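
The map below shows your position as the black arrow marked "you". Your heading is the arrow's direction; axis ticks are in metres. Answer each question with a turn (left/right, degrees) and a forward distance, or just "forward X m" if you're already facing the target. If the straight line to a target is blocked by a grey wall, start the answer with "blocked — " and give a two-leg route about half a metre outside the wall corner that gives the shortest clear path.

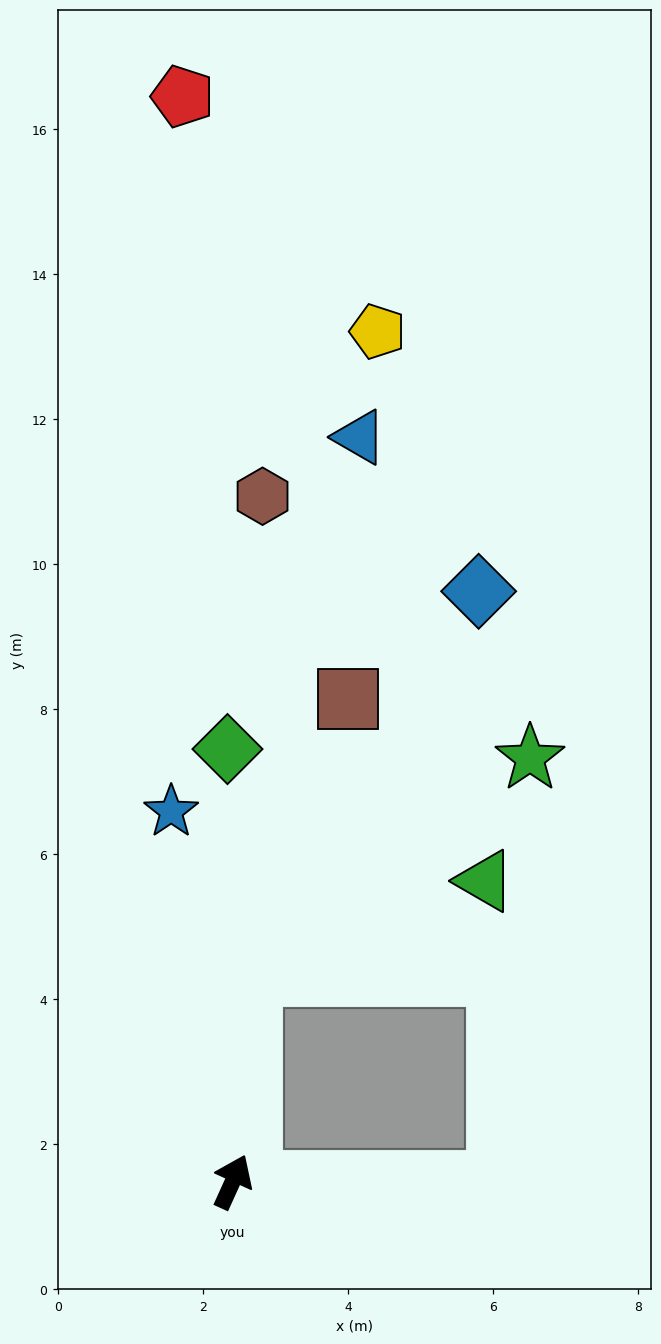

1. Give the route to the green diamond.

turn left 25°, forward 6.0 m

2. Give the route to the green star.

blocked — turn left 19°, forward 2.9 m, then turn right 47°, forward 4.9 m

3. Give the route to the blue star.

turn left 34°, forward 5.2 m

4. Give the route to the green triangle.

blocked — turn left 19°, forward 2.9 m, then turn right 63°, forward 3.5 m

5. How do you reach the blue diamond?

blocked — turn left 19°, forward 2.9 m, then turn right 25°, forward 6.2 m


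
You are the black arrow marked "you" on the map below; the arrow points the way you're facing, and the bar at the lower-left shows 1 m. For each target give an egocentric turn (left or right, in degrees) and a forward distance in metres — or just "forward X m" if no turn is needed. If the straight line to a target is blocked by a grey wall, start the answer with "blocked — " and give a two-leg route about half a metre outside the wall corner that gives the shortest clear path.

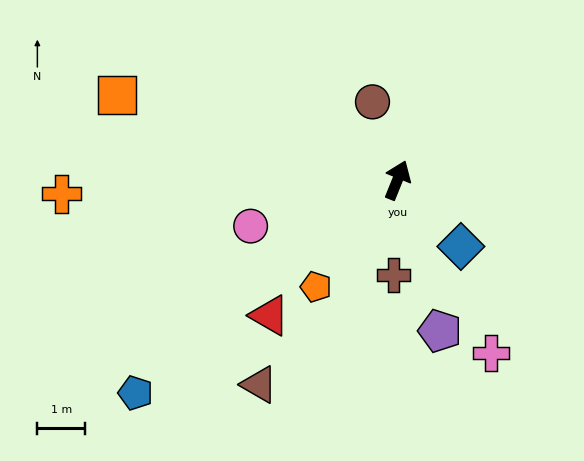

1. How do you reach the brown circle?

turn left 40°, forward 1.7 m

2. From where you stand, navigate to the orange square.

turn left 95°, forward 6.2 m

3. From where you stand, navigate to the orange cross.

turn left 114°, forward 7.1 m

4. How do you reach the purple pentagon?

turn right 142°, forward 3.3 m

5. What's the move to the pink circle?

turn left 129°, forward 3.2 m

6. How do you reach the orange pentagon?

turn left 165°, forward 2.8 m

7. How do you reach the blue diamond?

turn right 114°, forward 1.9 m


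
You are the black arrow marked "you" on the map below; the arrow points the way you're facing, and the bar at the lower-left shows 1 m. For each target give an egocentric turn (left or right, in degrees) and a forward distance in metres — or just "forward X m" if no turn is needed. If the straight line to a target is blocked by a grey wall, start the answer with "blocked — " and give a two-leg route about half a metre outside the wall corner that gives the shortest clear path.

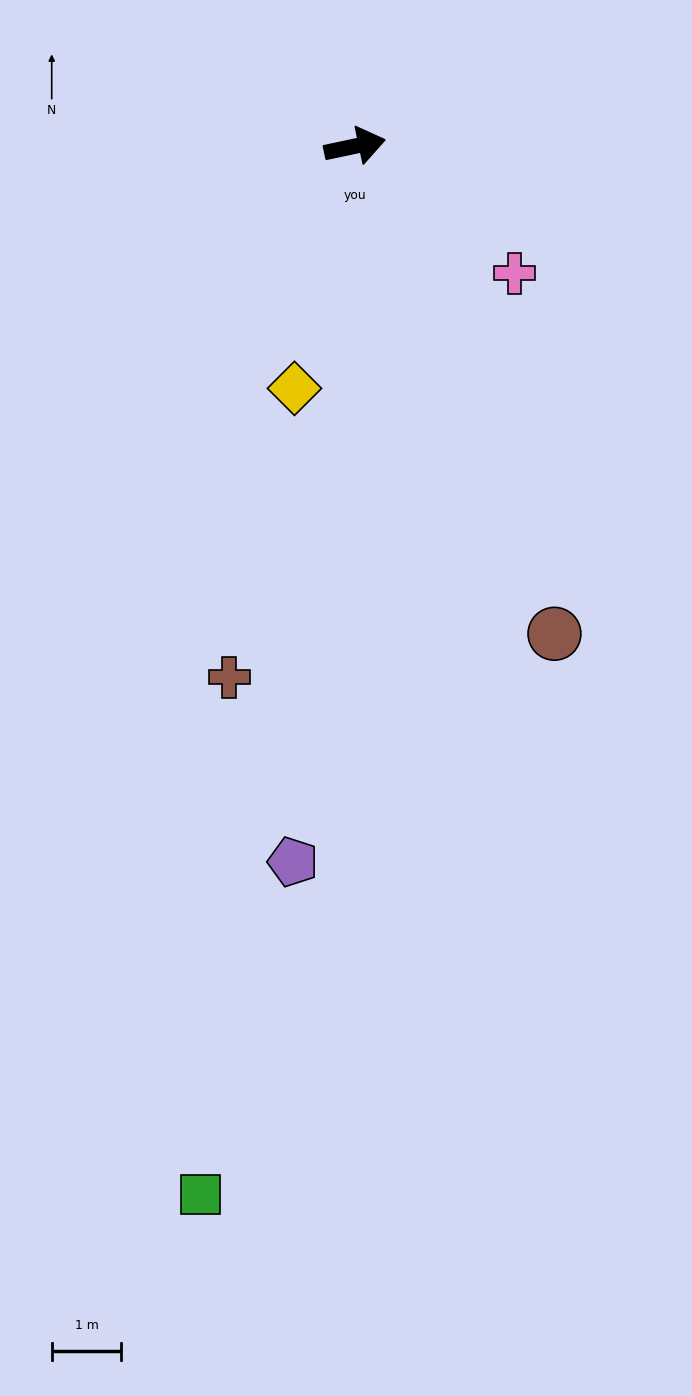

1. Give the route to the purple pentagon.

turn right 107°, forward 10.3 m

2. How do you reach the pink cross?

turn right 50°, forward 2.9 m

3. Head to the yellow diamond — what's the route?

turn right 116°, forward 3.6 m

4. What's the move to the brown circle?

turn right 80°, forward 7.6 m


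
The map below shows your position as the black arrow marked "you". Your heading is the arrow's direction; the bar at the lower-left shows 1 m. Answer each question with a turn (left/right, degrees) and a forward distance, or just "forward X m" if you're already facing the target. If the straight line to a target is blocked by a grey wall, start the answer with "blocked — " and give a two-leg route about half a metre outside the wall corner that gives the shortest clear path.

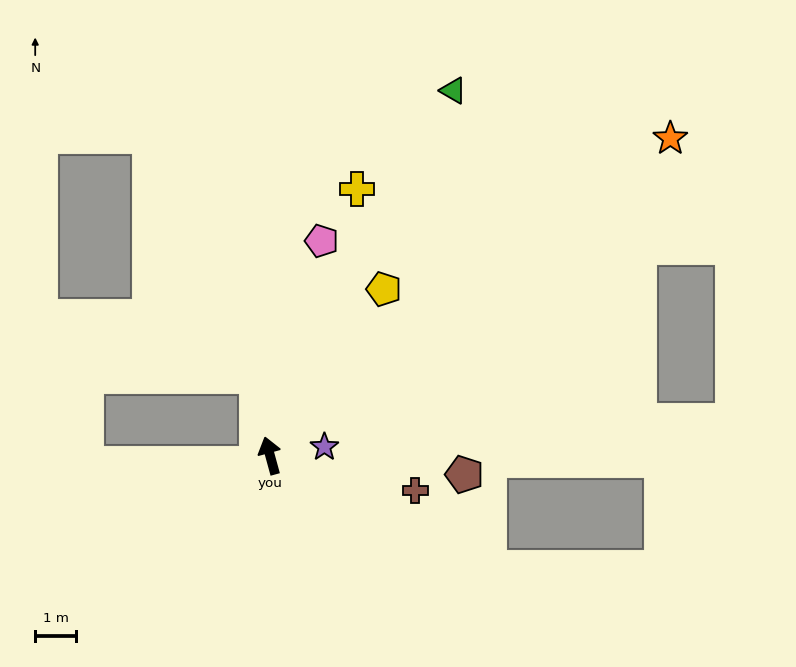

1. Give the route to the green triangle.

turn right 42°, forward 10.0 m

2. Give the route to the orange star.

turn right 67°, forward 12.5 m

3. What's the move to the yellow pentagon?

turn right 50°, forward 4.9 m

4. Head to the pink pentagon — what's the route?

turn right 29°, forward 5.4 m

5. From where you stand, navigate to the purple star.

turn right 96°, forward 1.4 m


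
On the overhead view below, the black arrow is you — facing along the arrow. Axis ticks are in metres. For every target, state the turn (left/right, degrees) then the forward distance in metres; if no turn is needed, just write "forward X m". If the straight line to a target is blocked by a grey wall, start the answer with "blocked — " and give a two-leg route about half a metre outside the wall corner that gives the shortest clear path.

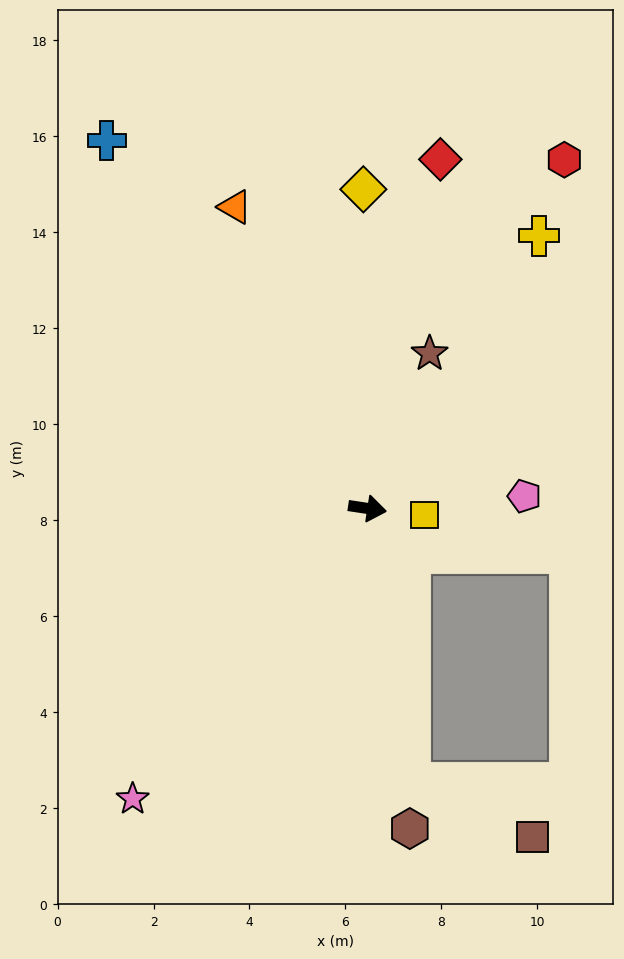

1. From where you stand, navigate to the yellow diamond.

turn left 99°, forward 6.7 m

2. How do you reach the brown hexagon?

turn right 74°, forward 6.7 m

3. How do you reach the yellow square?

turn left 2°, forward 1.2 m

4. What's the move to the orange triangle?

turn left 122°, forward 6.9 m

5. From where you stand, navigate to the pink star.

turn right 120°, forward 7.8 m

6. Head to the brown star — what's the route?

turn left 77°, forward 3.5 m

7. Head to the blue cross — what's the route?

turn left 134°, forward 9.4 m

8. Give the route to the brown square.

blocked — turn right 72°, forward 5.8 m, then turn left 57°, forward 2.8 m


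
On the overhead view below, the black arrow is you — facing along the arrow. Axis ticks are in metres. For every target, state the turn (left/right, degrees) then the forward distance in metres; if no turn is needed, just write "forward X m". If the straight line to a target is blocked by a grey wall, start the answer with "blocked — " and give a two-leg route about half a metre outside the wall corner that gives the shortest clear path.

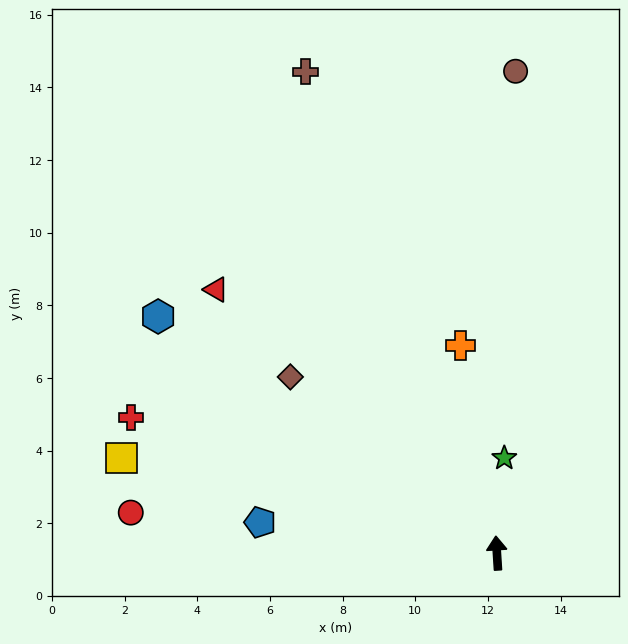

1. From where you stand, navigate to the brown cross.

turn left 18°, forward 14.3 m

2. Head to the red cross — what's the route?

turn left 66°, forward 10.7 m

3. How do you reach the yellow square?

turn left 72°, forward 10.7 m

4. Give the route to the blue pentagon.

turn left 79°, forward 6.6 m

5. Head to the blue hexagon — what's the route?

turn left 51°, forward 11.4 m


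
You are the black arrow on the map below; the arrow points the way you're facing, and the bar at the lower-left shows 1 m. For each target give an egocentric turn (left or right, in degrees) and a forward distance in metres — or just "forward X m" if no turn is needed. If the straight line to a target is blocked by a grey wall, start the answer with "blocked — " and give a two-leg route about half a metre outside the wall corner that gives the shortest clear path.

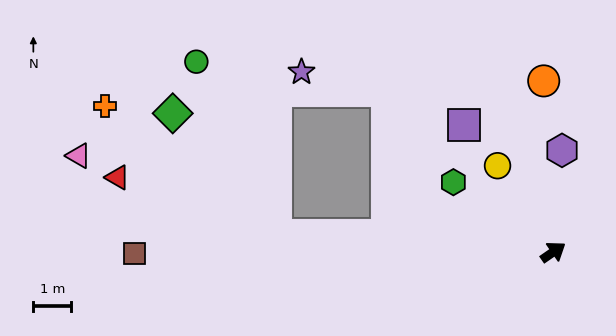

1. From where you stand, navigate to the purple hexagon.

turn left 50°, forward 2.7 m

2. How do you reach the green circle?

blocked — turn left 142°, forward 7.3 m, then turn right 62°, forward 5.0 m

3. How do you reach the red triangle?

blocked — turn left 142°, forward 7.3 m, then turn right 17°, forward 4.4 m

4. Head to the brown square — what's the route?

turn left 146°, forward 11.0 m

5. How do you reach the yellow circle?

turn left 88°, forward 2.7 m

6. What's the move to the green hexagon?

turn left 110°, forward 3.2 m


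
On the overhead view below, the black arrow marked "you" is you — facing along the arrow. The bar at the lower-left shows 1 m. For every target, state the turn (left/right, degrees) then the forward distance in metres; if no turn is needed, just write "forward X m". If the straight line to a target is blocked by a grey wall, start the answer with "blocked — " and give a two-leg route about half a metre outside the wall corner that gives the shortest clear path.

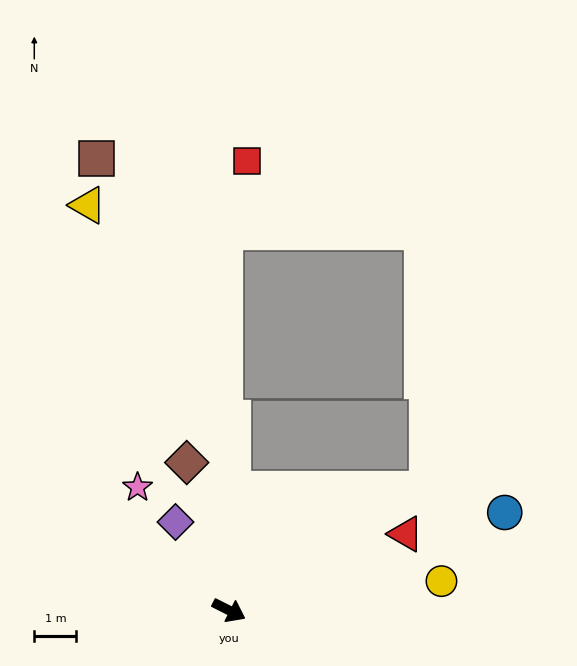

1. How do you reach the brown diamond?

turn left 133°, forward 3.7 m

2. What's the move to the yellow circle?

turn left 35°, forward 5.1 m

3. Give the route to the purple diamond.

turn left 148°, forward 2.5 m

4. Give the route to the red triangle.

turn left 50°, forward 4.6 m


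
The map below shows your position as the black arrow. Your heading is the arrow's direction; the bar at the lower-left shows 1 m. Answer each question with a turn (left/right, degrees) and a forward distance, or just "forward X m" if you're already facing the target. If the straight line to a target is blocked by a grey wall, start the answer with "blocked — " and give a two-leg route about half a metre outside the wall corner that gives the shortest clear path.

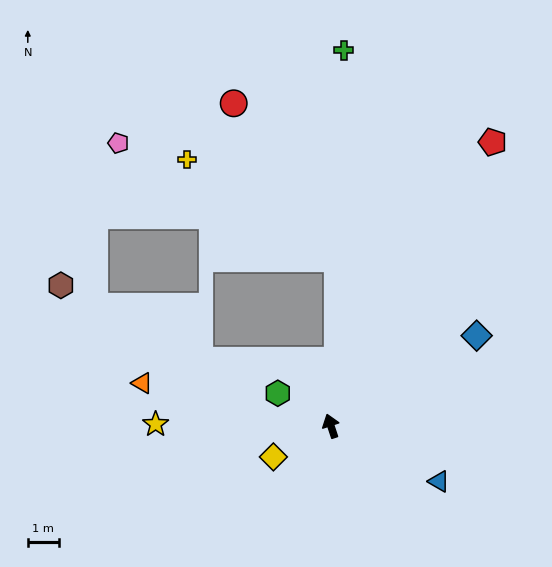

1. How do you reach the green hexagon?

turn left 40°, forward 2.0 m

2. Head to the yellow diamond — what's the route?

turn left 100°, forward 2.1 m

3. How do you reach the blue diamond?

turn right 77°, forward 5.5 m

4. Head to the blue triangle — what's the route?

turn right 135°, forward 3.9 m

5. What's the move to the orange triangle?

turn left 59°, forward 6.2 m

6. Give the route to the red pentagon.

turn right 48°, forward 10.5 m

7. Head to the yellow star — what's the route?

turn left 71°, forward 5.6 m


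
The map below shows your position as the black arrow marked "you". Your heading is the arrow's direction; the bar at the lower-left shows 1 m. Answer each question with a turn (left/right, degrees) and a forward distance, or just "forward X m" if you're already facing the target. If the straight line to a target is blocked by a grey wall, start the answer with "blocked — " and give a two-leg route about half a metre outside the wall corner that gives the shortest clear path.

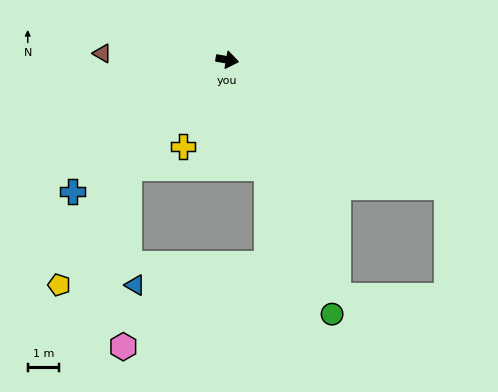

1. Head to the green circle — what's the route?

turn right 58°, forward 8.8 m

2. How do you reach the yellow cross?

turn right 107°, forward 3.1 m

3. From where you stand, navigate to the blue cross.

turn right 130°, forward 6.5 m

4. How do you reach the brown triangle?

turn right 173°, forward 4.0 m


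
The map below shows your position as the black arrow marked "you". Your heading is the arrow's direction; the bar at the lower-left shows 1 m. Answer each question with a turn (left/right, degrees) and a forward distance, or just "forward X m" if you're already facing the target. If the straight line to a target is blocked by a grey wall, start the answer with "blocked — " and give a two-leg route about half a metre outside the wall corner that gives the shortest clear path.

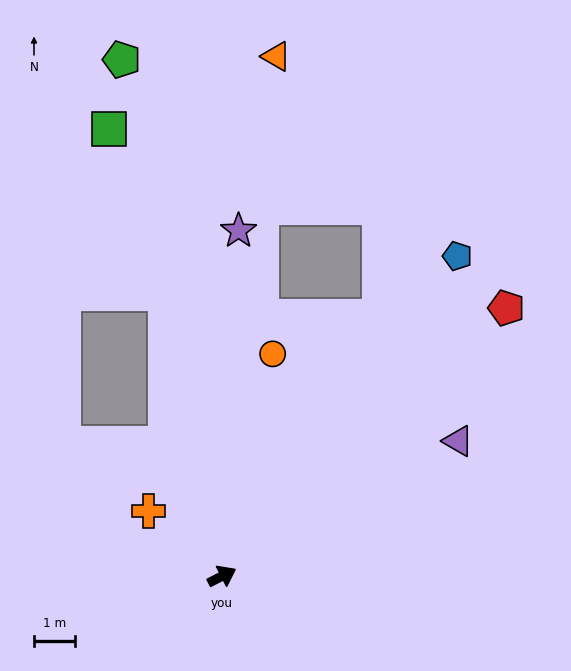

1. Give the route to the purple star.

turn left 60°, forward 8.5 m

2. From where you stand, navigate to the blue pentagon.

turn left 27°, forward 9.8 m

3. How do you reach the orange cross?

turn left 111°, forward 2.4 m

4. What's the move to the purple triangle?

turn left 3°, forward 6.7 m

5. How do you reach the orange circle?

turn left 50°, forward 5.6 m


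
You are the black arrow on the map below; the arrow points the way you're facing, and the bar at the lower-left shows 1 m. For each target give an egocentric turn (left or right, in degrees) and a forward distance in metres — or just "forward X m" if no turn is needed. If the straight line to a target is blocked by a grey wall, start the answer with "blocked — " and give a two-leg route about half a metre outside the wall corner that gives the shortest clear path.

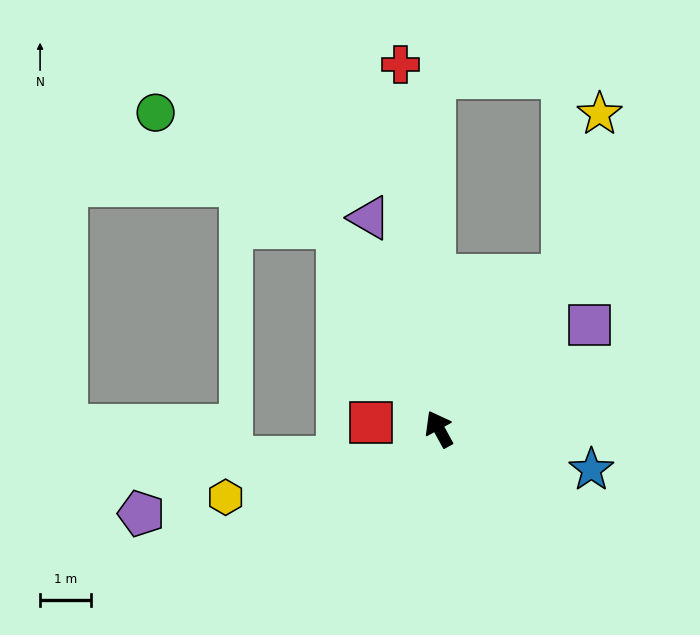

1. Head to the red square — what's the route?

turn left 56°, forward 1.3 m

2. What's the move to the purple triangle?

turn right 11°, forward 4.4 m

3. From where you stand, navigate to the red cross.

turn right 23°, forward 7.2 m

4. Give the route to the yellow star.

blocked — turn right 68°, forward 3.9 m, then turn left 27°, forward 3.3 m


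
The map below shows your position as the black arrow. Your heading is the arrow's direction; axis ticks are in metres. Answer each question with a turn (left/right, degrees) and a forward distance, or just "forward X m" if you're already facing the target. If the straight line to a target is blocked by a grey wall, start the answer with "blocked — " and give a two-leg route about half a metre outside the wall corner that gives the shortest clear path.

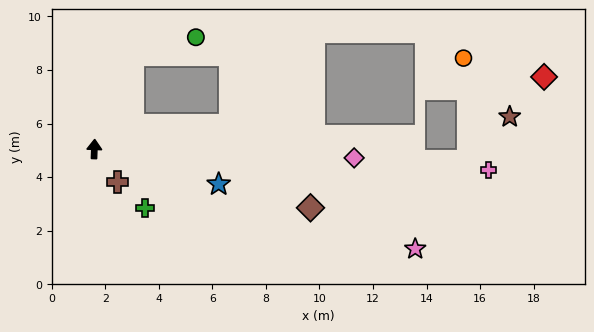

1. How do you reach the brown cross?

turn right 143°, forward 1.5 m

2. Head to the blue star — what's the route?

turn right 104°, forward 4.8 m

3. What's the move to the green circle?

blocked — turn right 20°, forward 3.8 m, then turn right 52°, forward 2.4 m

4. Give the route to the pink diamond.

turn right 90°, forward 9.7 m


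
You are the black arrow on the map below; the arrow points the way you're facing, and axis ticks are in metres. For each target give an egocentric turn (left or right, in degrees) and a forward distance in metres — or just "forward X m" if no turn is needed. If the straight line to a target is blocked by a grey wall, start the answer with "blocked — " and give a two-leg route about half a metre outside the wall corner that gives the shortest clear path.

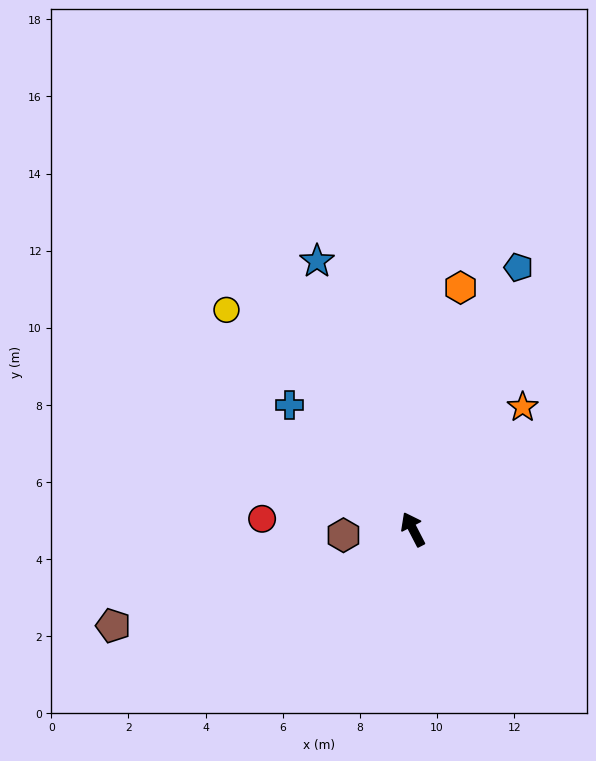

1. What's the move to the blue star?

turn right 8°, forward 7.4 m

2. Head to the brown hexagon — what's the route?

turn left 67°, forward 1.8 m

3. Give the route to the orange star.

turn right 69°, forward 4.3 m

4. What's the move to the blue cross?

turn left 18°, forward 4.5 m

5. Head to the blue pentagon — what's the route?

turn right 49°, forward 7.3 m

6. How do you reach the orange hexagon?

turn right 38°, forward 6.4 m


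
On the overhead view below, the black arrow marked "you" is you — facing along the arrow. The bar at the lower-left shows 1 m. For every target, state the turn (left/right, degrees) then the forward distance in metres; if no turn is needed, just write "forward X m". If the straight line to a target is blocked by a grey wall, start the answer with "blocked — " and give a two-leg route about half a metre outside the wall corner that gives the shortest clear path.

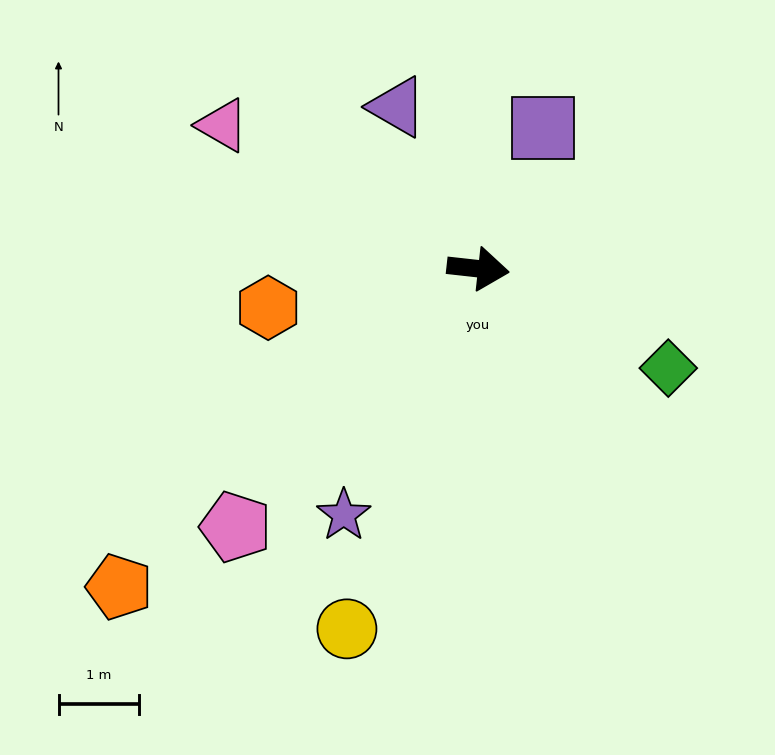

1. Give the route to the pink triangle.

turn left 157°, forward 3.7 m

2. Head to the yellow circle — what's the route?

turn right 104°, forward 4.8 m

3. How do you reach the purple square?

turn left 72°, forward 1.9 m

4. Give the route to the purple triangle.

turn left 123°, forward 2.3 m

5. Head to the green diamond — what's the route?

turn right 21°, forward 2.7 m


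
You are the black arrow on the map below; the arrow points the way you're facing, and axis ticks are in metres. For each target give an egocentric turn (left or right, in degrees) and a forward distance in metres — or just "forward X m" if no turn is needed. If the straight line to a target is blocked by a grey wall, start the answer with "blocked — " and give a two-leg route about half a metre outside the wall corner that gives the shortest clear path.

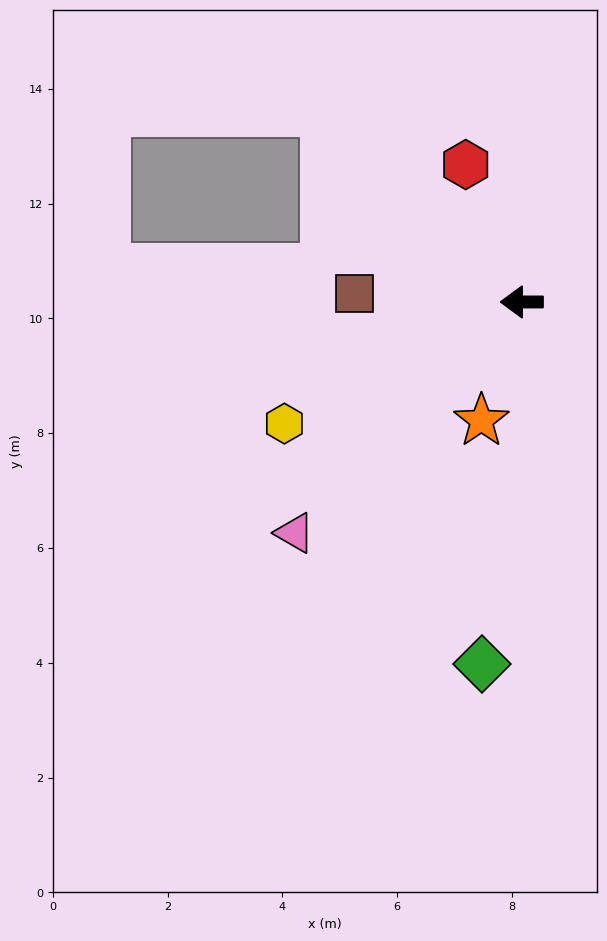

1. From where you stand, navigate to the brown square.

turn right 3°, forward 2.9 m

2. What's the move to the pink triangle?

turn left 46°, forward 5.6 m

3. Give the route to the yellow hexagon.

turn left 27°, forward 4.6 m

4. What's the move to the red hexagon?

turn right 68°, forward 2.6 m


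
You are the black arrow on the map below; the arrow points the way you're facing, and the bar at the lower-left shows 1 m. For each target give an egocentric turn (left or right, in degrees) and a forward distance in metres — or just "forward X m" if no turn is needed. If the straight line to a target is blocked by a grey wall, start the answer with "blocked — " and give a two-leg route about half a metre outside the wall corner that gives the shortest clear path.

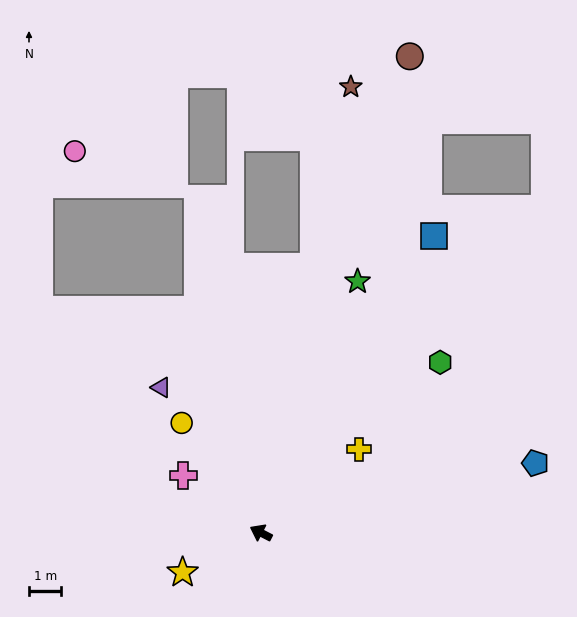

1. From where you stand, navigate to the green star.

turn right 84°, forward 8.3 m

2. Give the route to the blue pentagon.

turn right 138°, forward 8.8 m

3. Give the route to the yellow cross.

turn right 112°, forward 4.0 m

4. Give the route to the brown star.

turn right 74°, forward 14.1 m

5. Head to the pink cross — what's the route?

turn right 9°, forward 3.0 m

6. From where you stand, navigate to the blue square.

turn right 93°, forward 10.6 m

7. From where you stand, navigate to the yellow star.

turn left 54°, forward 2.7 m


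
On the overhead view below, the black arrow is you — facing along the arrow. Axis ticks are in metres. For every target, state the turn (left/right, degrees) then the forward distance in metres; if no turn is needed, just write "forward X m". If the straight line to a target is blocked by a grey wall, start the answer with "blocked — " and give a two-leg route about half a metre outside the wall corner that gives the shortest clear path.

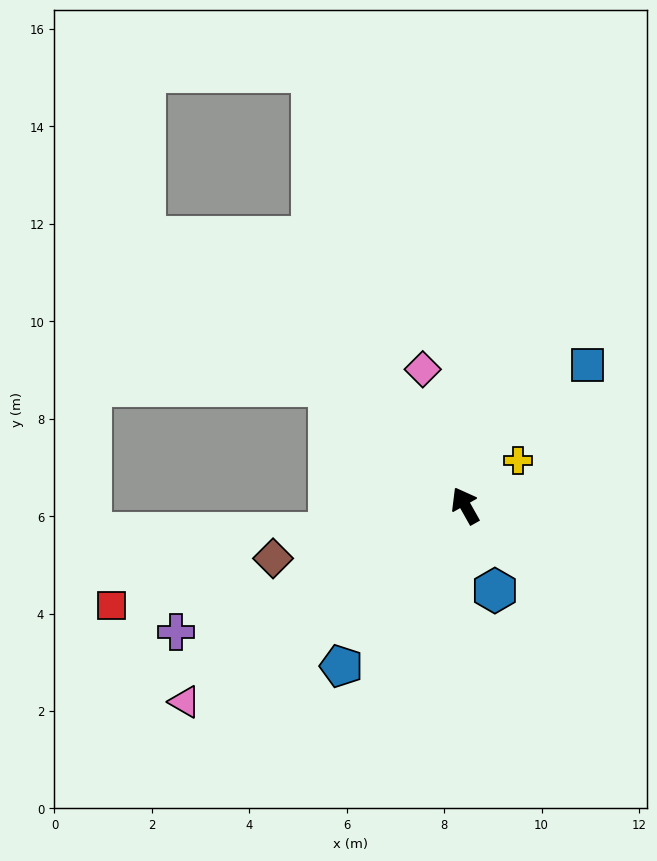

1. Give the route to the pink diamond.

turn right 12°, forward 2.9 m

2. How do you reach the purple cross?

turn left 84°, forward 6.5 m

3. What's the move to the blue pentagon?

turn left 113°, forward 4.2 m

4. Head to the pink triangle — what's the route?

turn left 96°, forward 7.0 m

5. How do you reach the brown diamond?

turn left 76°, forward 4.1 m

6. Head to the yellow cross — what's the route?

turn right 79°, forward 1.4 m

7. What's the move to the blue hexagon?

turn left 170°, forward 1.8 m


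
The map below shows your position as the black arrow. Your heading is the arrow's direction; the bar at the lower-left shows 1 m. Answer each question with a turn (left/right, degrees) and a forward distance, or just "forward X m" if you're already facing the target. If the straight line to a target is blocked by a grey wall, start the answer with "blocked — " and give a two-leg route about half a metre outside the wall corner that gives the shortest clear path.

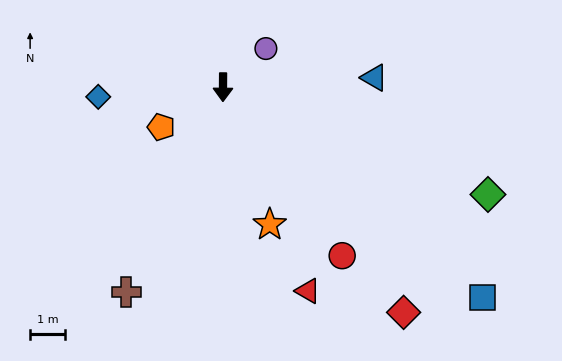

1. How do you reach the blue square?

turn left 51°, forward 9.5 m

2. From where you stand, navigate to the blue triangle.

turn left 94°, forward 4.3 m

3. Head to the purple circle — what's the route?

turn left 132°, forward 1.6 m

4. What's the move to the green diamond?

turn left 68°, forward 8.1 m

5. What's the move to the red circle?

turn left 36°, forward 5.9 m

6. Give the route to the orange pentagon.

turn right 57°, forward 2.1 m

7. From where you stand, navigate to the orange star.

turn left 19°, forward 4.1 m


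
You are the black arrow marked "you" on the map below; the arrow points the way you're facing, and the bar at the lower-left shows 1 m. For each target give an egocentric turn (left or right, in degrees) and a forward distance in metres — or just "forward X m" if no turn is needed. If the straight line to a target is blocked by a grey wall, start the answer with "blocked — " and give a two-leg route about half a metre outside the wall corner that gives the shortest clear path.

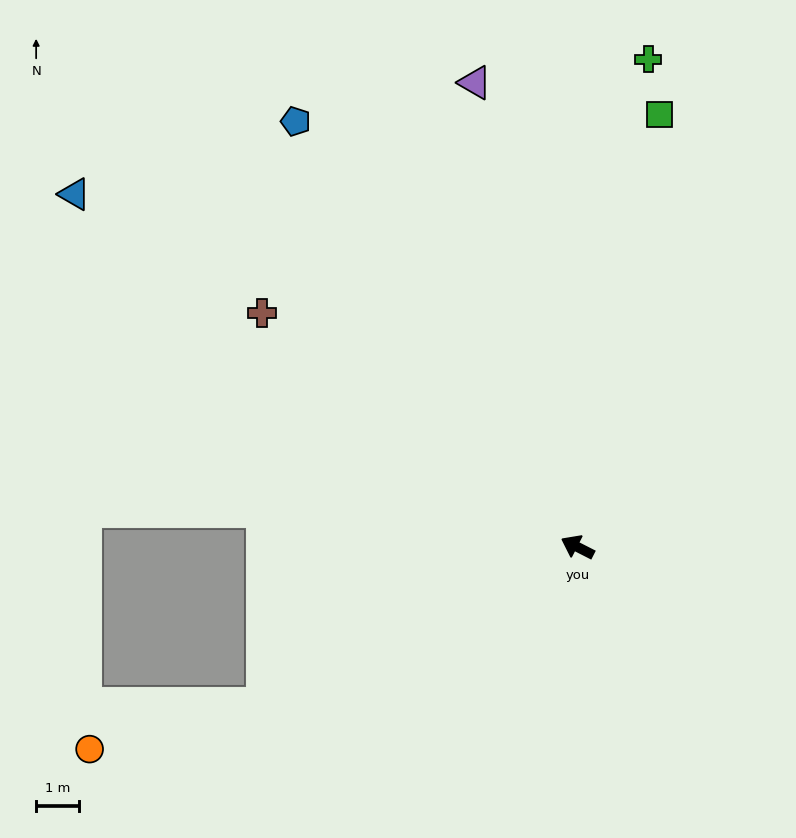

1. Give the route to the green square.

turn right 74°, forward 10.3 m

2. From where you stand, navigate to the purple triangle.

turn right 51°, forward 11.2 m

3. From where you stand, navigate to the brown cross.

turn right 10°, forward 9.2 m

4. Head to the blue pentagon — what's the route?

turn right 30°, forward 12.0 m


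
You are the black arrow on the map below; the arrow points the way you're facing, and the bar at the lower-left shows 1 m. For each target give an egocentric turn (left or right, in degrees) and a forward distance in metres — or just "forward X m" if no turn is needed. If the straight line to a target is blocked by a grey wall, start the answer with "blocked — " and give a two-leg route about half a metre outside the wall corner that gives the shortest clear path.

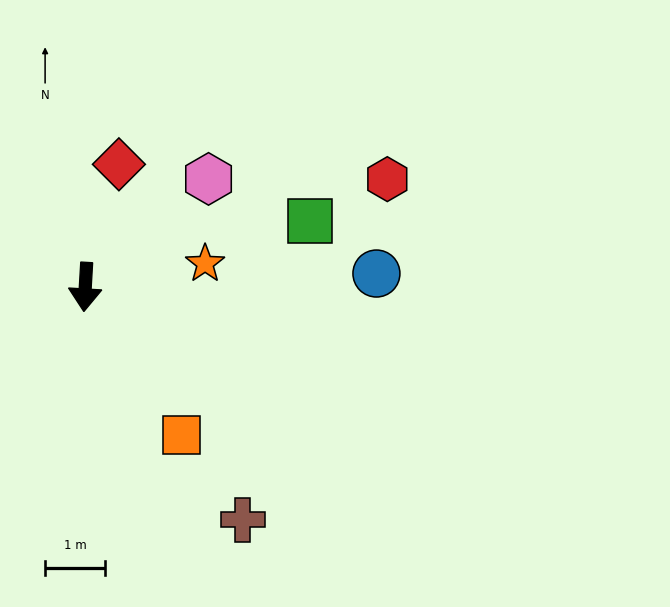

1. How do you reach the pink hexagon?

turn left 135°, forward 2.8 m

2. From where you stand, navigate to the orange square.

turn left 36°, forward 3.0 m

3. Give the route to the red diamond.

turn left 168°, forward 2.1 m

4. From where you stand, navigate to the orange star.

turn left 104°, forward 2.0 m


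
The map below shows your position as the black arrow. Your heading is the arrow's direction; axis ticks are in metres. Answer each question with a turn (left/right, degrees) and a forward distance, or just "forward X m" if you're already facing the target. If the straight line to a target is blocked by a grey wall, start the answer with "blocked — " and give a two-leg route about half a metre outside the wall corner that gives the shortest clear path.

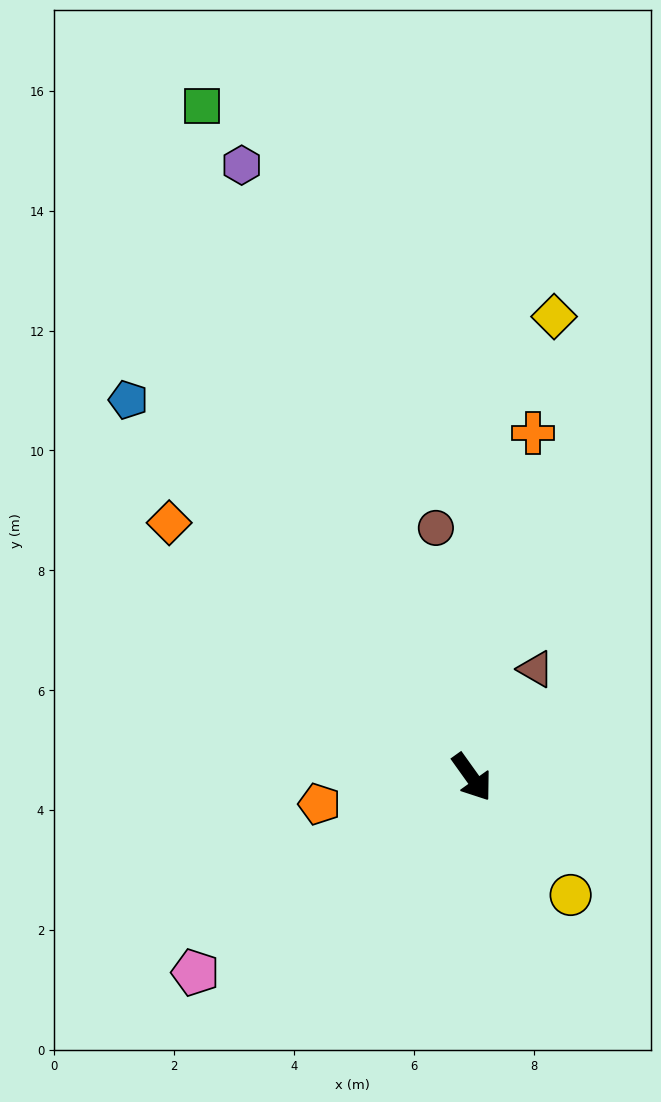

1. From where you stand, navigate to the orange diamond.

turn right 166°, forward 6.6 m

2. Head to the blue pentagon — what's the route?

turn right 173°, forward 8.5 m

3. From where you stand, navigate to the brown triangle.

turn left 114°, forward 2.1 m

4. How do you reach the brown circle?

turn left 153°, forward 4.2 m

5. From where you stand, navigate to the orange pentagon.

turn right 116°, forward 2.6 m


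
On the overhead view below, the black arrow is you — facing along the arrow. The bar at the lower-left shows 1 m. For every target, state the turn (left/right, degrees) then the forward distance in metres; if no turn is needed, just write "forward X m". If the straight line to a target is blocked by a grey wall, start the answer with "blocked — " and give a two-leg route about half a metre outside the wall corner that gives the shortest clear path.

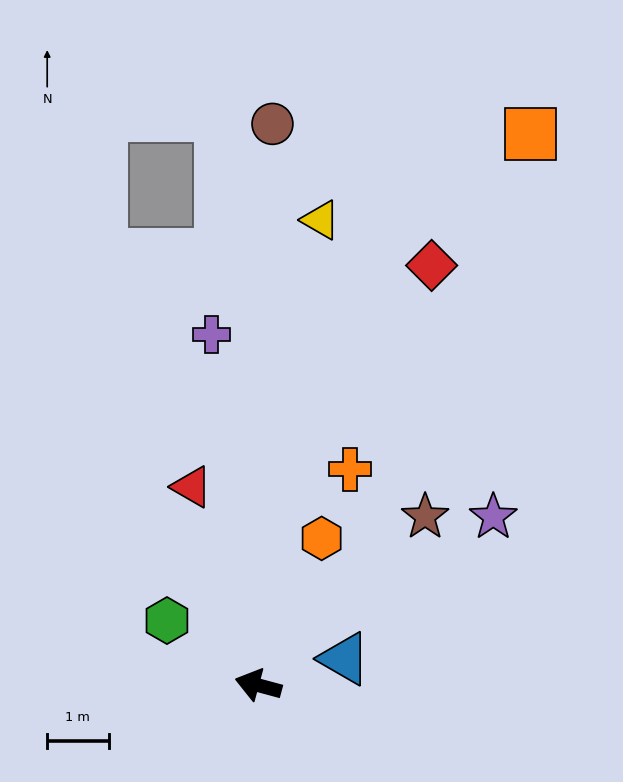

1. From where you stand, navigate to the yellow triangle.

turn right 83°, forward 7.6 m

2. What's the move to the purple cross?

turn right 67°, forward 5.8 m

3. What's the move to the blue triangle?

turn right 148°, forward 1.5 m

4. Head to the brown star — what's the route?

turn right 120°, forward 3.9 m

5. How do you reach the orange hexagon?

turn right 98°, forward 2.6 m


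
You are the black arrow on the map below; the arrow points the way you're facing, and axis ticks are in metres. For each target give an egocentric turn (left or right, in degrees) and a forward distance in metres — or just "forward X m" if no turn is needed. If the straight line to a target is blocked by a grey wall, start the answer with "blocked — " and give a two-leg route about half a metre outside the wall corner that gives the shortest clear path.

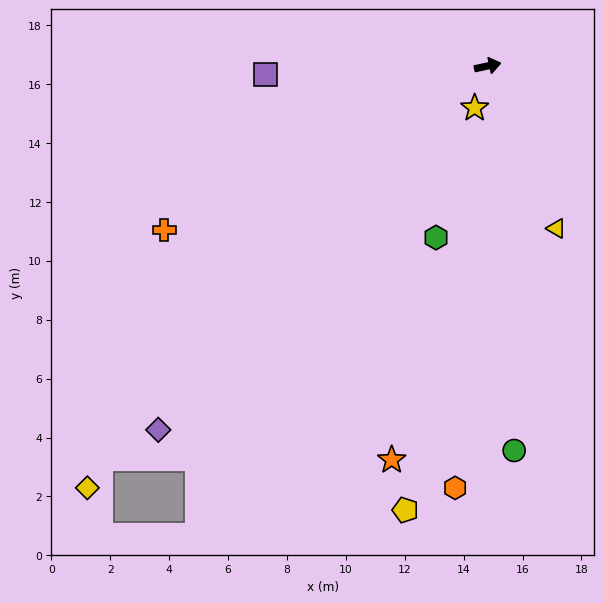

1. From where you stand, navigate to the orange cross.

turn right 165°, forward 12.3 m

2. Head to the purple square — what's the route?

turn left 170°, forward 7.5 m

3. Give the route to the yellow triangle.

turn right 79°, forward 6.0 m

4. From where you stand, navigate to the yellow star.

turn right 119°, forward 1.5 m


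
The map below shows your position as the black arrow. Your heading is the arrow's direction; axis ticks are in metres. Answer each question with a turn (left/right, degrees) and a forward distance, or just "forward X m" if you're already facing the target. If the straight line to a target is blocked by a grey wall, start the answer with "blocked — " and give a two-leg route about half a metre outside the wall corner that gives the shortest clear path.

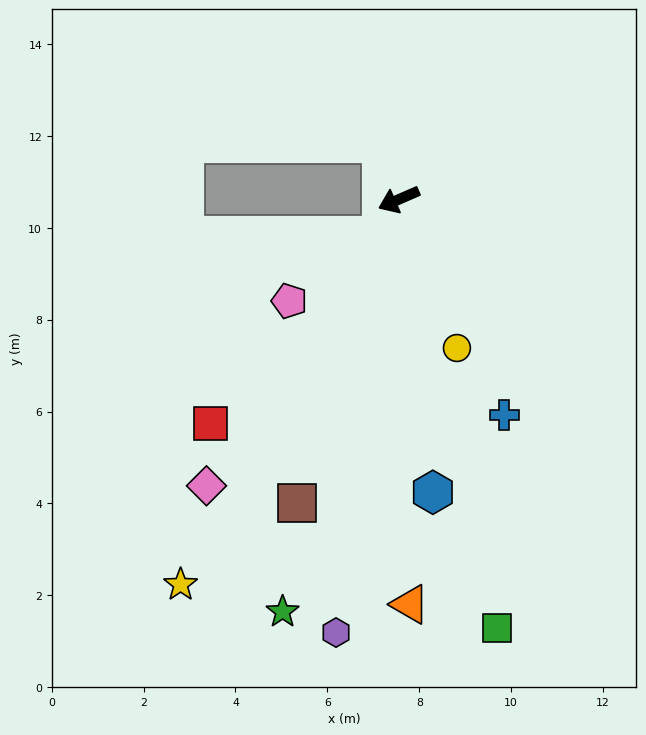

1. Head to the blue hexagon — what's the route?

turn left 73°, forward 6.4 m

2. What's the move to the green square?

turn left 79°, forward 9.6 m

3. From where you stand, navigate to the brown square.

turn left 48°, forward 7.0 m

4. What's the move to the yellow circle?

turn left 88°, forward 3.5 m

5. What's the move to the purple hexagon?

turn left 58°, forward 9.5 m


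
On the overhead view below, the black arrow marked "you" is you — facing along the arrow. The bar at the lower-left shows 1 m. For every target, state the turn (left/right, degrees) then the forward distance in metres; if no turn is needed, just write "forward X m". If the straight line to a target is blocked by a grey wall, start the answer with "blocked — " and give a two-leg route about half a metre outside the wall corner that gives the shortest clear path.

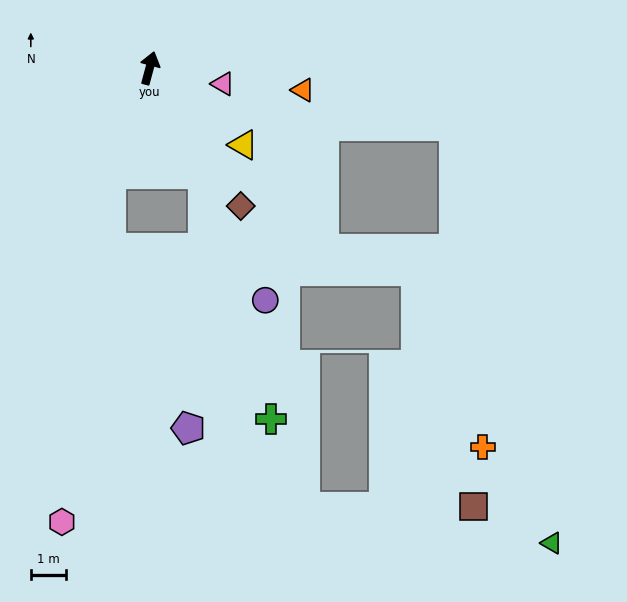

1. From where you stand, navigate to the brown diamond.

turn right 131°, forward 4.6 m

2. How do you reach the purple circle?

turn right 138°, forward 7.3 m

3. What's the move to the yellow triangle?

turn right 114°, forward 3.4 m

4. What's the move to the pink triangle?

turn right 87°, forward 2.1 m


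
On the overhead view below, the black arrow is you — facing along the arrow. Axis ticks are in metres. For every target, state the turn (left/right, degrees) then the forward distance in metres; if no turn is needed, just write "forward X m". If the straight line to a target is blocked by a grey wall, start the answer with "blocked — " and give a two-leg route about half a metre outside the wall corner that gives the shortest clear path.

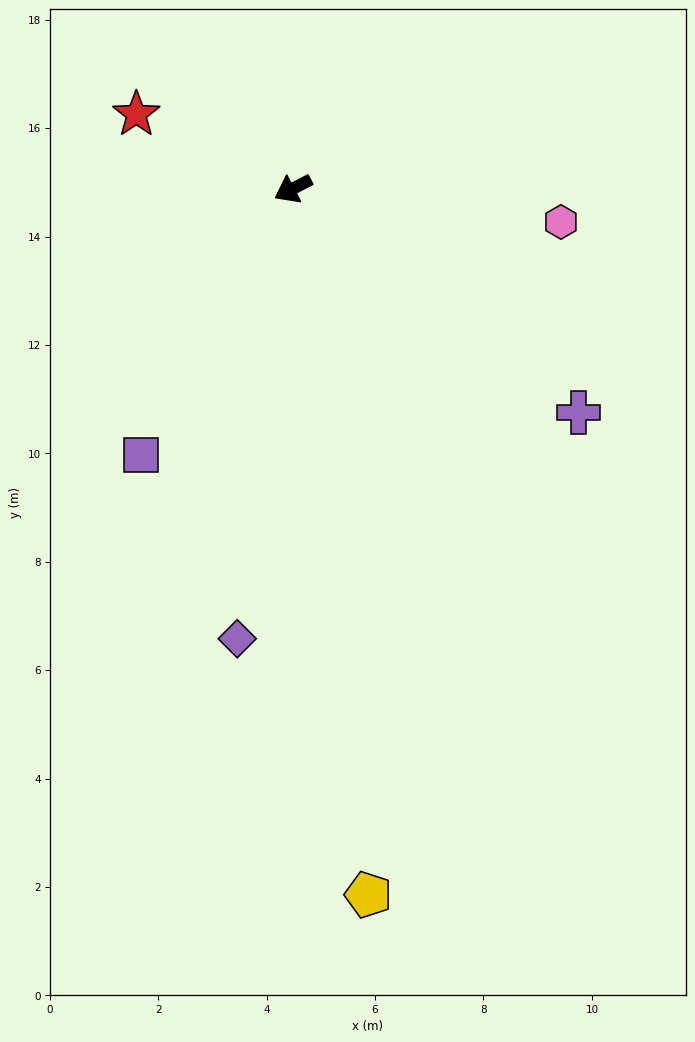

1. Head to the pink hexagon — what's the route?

turn left 145°, forward 5.0 m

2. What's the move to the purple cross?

turn left 114°, forward 6.7 m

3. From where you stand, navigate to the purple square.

turn left 33°, forward 5.7 m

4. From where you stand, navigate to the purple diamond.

turn left 55°, forward 8.4 m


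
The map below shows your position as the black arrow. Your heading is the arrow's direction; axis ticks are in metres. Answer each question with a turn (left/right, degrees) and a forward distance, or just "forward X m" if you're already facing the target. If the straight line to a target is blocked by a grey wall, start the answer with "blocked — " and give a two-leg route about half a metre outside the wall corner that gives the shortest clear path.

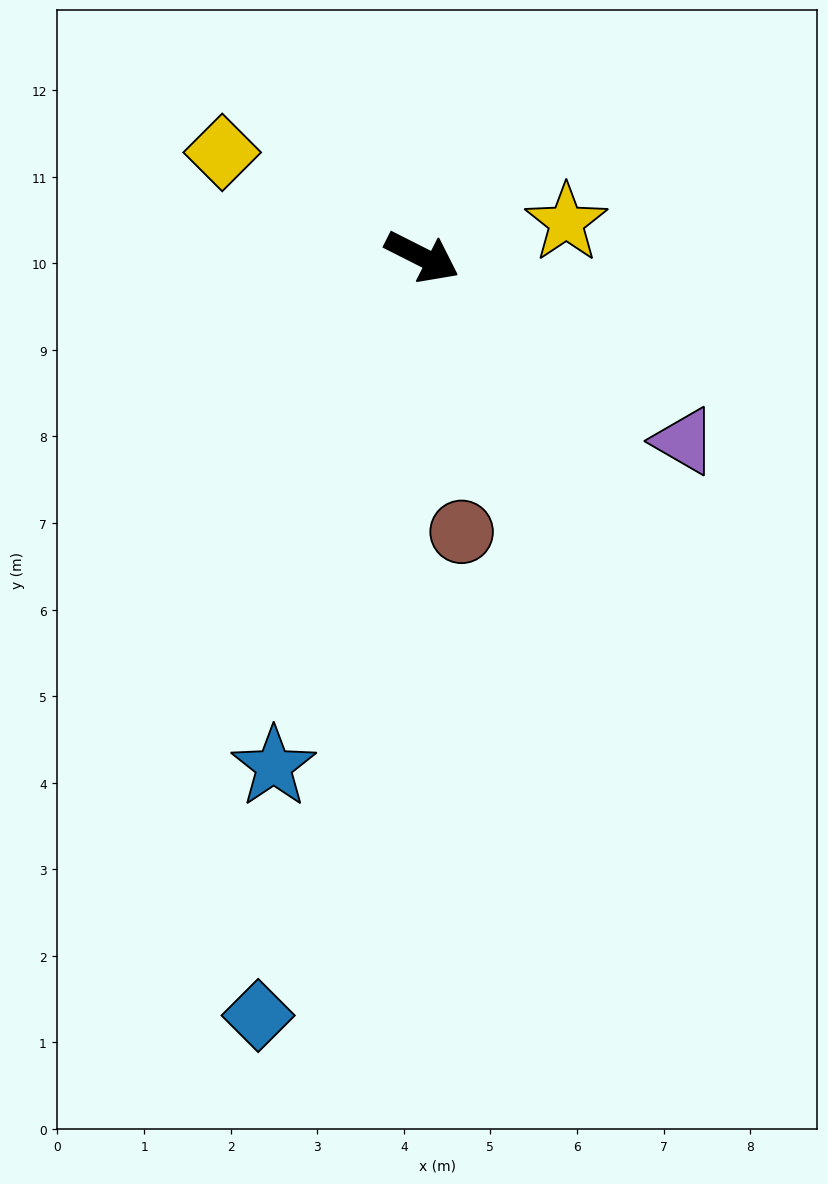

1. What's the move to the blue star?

turn right 79°, forward 6.1 m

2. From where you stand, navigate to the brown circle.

turn right 55°, forward 3.2 m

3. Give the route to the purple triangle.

turn right 8°, forward 3.7 m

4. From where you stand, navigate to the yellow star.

turn left 40°, forward 1.7 m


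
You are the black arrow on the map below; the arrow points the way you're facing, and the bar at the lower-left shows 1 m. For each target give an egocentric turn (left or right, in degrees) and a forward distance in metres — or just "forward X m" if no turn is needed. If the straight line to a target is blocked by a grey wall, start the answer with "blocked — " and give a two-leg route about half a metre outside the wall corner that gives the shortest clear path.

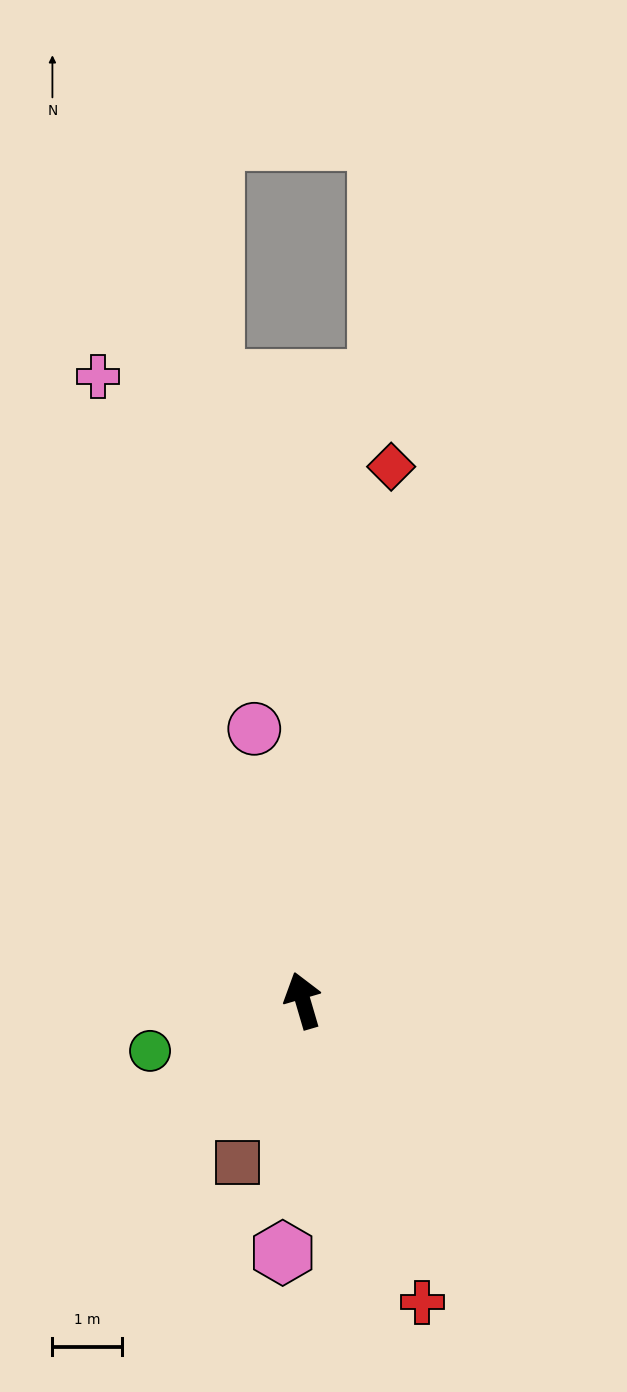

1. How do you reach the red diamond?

turn right 26°, forward 7.8 m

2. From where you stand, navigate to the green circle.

turn left 92°, forward 2.3 m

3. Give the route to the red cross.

turn right 175°, forward 4.7 m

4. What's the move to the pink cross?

forward 9.5 m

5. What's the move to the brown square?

turn left 142°, forward 2.5 m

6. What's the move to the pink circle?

turn right 6°, forward 4.0 m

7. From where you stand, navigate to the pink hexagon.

turn left 159°, forward 3.7 m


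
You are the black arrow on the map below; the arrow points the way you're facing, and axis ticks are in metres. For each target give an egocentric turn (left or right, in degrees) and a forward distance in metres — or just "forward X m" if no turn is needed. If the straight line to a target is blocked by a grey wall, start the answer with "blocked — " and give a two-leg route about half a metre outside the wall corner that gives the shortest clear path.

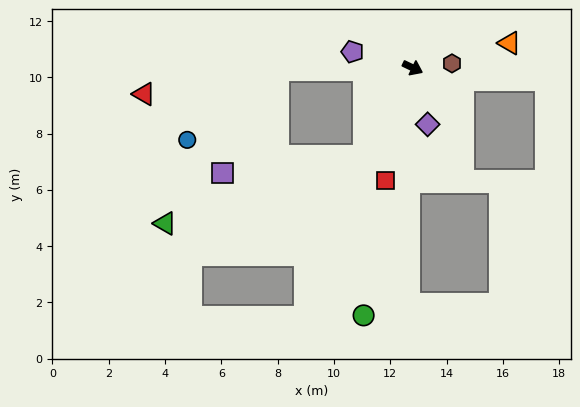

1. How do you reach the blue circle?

blocked — turn right 153°, forward 4.8 m, then turn left 36°, forward 4.1 m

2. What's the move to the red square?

turn right 78°, forward 4.1 m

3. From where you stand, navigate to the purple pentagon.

turn right 169°, forward 2.2 m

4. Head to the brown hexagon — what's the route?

turn left 32°, forward 1.4 m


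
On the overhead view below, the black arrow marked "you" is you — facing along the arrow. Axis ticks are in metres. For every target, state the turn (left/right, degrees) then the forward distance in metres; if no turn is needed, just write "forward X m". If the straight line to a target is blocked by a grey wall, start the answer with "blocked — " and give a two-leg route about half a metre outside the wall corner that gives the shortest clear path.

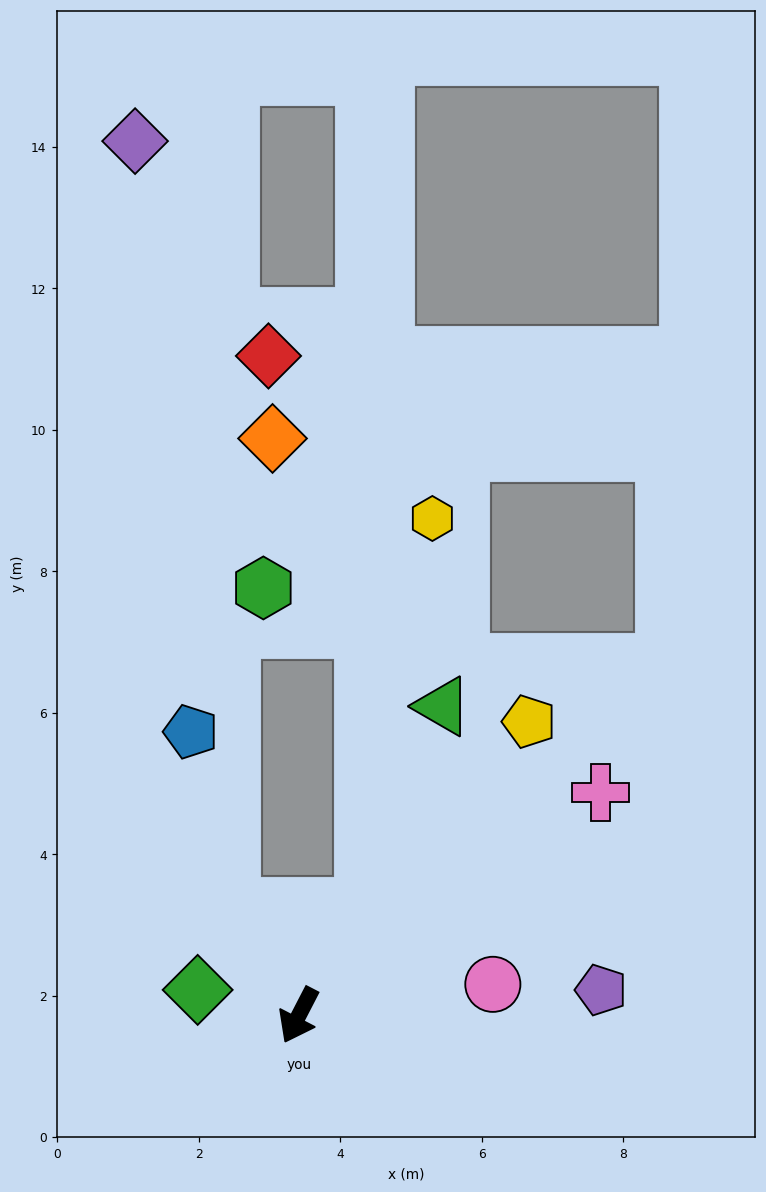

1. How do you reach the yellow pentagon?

turn left 169°, forward 5.3 m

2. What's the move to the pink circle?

turn left 126°, forward 2.8 m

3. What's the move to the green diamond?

turn right 77°, forward 1.5 m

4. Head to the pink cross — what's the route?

turn left 154°, forward 5.3 m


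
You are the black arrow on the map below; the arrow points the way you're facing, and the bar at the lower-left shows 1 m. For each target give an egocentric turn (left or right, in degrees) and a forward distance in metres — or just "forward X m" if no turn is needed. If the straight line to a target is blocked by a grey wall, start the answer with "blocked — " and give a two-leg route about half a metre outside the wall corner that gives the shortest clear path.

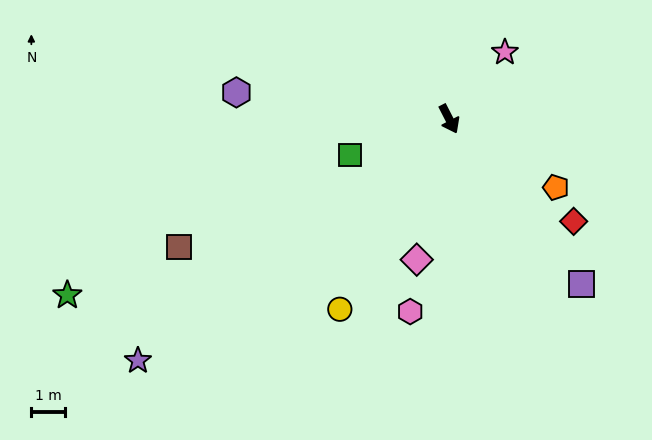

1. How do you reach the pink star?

turn left 113°, forward 2.6 m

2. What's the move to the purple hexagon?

turn right 124°, forward 6.4 m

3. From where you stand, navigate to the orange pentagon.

turn left 30°, forward 3.8 m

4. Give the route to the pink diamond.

turn right 40°, forward 4.3 m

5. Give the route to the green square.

turn right 97°, forward 3.1 m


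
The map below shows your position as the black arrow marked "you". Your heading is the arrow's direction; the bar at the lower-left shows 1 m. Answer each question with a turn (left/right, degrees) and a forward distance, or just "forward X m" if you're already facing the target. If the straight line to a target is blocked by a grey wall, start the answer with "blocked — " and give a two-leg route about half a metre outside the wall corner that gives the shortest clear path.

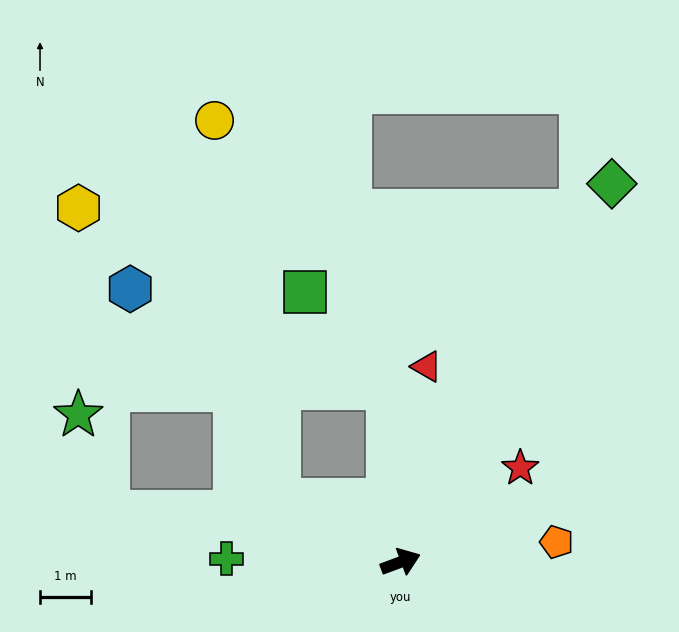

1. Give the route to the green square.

blocked — turn left 74°, forward 3.4 m, then turn left 36°, forward 2.5 m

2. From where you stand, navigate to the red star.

turn left 18°, forward 3.0 m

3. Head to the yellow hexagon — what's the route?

blocked — turn left 74°, forward 3.4 m, then turn left 55°, forward 7.0 m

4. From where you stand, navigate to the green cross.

turn left 159°, forward 3.4 m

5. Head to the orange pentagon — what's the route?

turn right 13°, forward 3.1 m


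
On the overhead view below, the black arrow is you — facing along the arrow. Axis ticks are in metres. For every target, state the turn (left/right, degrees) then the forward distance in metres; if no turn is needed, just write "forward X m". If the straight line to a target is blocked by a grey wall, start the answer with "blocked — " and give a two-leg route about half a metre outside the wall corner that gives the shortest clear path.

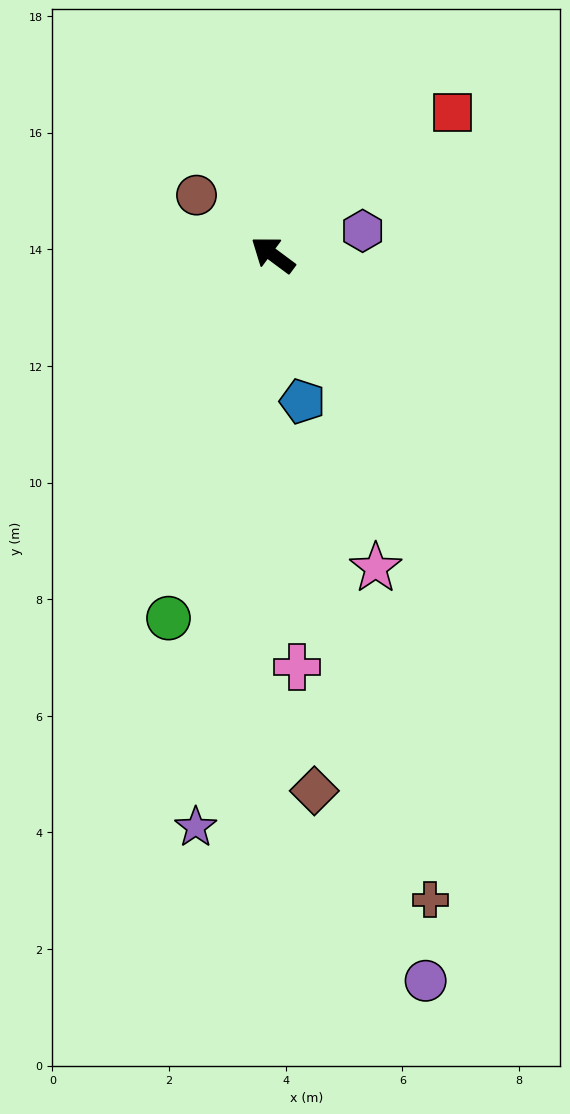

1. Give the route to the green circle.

turn left 111°, forward 6.5 m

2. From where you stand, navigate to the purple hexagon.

turn right 129°, forward 1.6 m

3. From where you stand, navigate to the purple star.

turn left 119°, forward 9.9 m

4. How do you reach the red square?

turn right 105°, forward 3.9 m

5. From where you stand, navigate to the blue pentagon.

turn left 138°, forward 2.6 m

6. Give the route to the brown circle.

forward 1.7 m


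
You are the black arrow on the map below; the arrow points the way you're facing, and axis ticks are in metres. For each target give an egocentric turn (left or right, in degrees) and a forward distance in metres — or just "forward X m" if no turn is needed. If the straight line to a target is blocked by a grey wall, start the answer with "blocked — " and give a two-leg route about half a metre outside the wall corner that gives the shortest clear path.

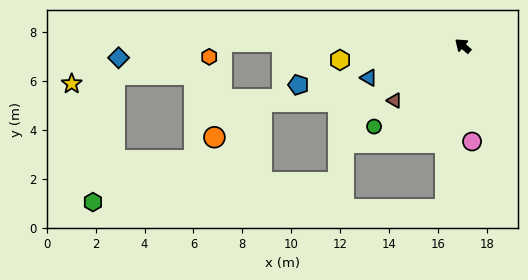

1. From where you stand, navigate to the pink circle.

turn left 136°, forward 3.9 m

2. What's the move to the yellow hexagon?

turn left 47°, forward 5.1 m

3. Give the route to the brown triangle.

turn left 79°, forward 3.6 m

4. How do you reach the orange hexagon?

blocked — turn left 39°, forward 9.8 m, then turn left 49°, forward 0.8 m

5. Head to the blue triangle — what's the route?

turn left 59°, forward 4.1 m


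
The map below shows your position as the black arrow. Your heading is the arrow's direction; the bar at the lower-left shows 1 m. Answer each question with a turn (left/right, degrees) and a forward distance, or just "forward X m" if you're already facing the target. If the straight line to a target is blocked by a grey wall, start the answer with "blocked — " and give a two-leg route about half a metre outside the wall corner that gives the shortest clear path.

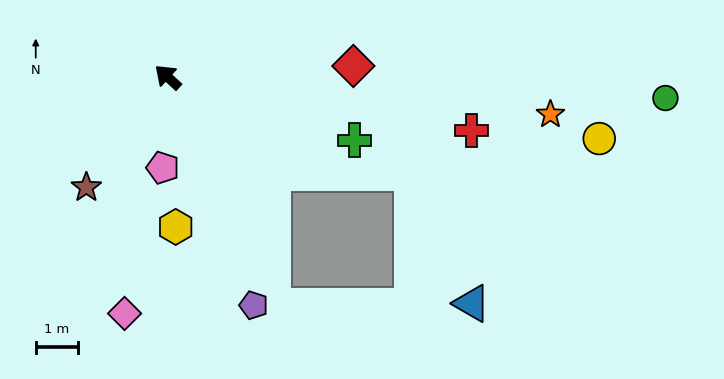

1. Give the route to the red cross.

turn right 147°, forward 7.3 m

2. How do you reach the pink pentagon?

turn left 129°, forward 2.2 m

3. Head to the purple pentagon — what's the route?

turn left 153°, forward 5.8 m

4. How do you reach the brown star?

turn left 96°, forward 3.3 m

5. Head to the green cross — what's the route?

turn right 156°, forward 4.7 m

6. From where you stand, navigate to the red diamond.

turn right 134°, forward 4.4 m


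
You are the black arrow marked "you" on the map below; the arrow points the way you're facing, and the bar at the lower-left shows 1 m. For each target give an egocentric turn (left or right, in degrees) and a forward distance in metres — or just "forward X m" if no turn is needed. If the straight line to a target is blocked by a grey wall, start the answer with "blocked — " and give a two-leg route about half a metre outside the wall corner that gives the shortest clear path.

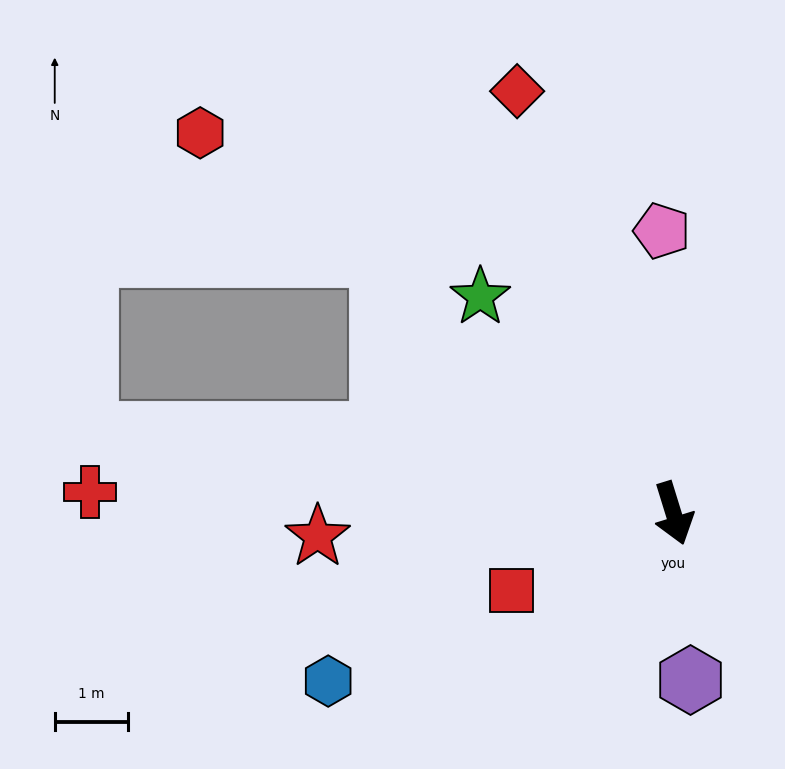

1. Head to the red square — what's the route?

turn right 82°, forward 2.5 m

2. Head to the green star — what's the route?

turn right 155°, forward 4.0 m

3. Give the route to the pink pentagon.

turn left 165°, forward 3.9 m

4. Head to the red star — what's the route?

turn right 103°, forward 4.9 m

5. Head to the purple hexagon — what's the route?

turn right 11°, forward 2.3 m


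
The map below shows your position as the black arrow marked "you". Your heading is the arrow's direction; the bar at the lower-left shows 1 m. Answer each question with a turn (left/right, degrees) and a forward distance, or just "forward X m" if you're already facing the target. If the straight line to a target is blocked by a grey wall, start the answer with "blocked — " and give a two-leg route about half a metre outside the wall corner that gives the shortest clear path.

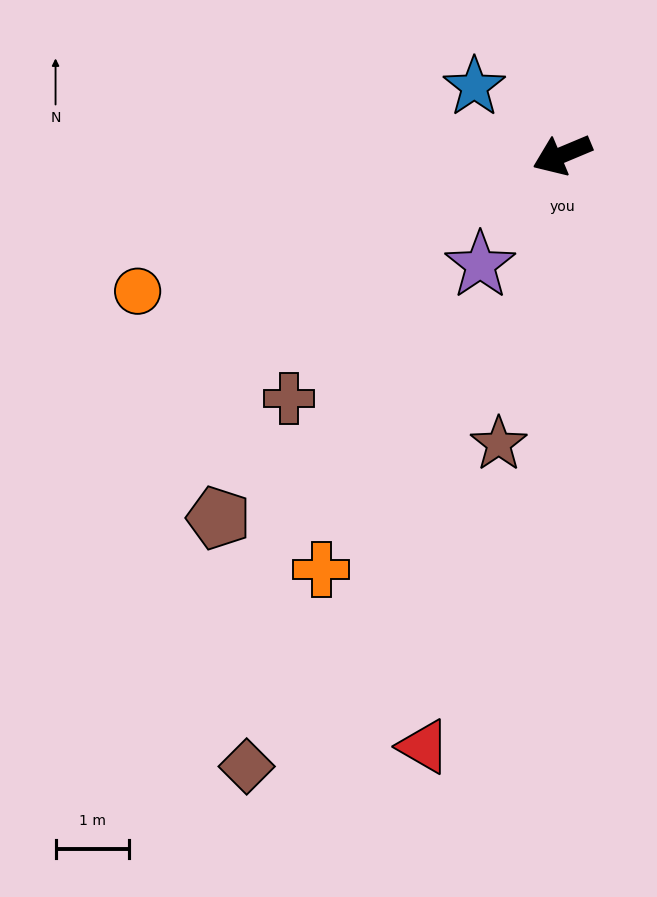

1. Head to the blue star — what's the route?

turn right 60°, forward 1.5 m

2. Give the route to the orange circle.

turn right 5°, forward 6.0 m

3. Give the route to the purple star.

turn left 31°, forward 1.9 m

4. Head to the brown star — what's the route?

turn left 55°, forward 4.0 m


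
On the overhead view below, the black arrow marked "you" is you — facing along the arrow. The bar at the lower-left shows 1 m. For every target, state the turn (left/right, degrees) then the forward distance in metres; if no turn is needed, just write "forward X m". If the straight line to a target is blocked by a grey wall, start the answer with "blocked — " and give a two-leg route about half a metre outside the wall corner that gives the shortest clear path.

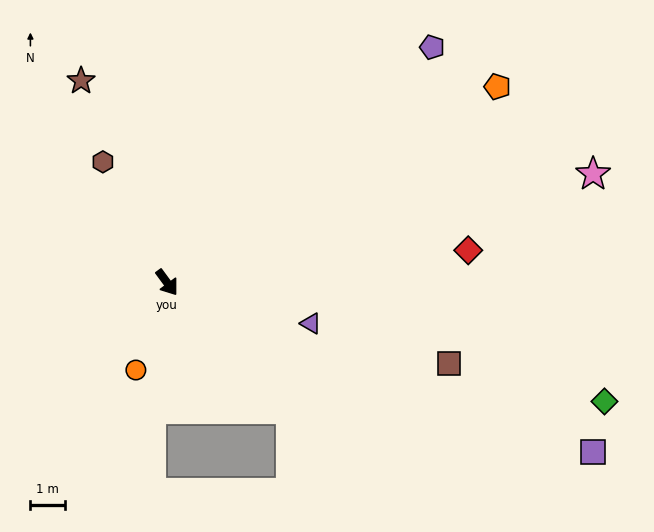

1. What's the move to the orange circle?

turn right 56°, forward 2.7 m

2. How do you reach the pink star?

turn left 68°, forward 12.6 m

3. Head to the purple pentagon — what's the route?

turn left 95°, forward 10.2 m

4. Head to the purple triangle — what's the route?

turn left 38°, forward 4.3 m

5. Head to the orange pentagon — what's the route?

turn left 84°, forward 11.0 m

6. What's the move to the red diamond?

turn left 60°, forward 8.7 m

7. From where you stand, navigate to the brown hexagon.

turn left 172°, forward 3.9 m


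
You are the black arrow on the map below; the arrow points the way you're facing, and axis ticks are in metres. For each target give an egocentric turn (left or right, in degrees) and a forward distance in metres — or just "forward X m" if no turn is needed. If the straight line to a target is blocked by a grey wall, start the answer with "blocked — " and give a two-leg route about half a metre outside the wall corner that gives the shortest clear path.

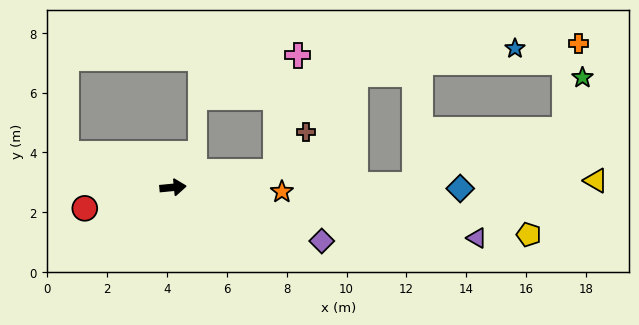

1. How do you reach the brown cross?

blocked — turn left 3°, forward 3.5 m, then turn left 44°, forward 1.7 m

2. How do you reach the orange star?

turn right 8°, forward 3.6 m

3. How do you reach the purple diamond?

turn right 25°, forward 5.3 m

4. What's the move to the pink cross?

blocked — turn left 3°, forward 3.5 m, then turn left 71°, forward 4.0 m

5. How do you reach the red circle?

turn right 172°, forward 3.0 m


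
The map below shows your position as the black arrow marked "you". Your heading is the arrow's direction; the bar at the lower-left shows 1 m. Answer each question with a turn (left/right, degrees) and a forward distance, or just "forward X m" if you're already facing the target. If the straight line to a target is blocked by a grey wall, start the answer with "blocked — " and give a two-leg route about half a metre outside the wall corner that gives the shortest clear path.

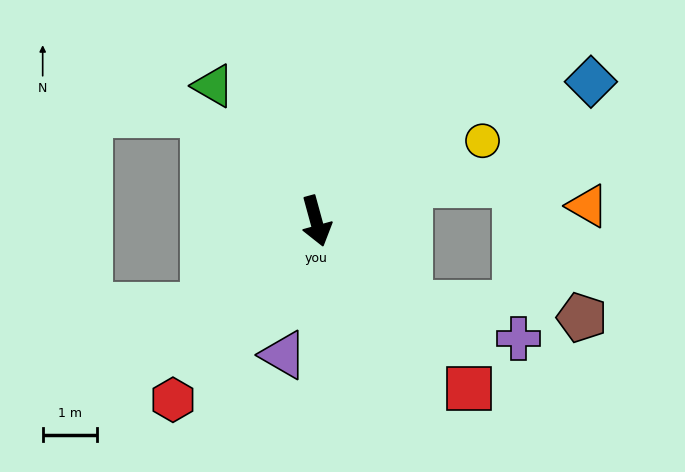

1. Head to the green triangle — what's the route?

turn right 158°, forward 3.1 m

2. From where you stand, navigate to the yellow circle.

turn left 100°, forward 3.4 m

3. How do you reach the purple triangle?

turn right 29°, forward 2.5 m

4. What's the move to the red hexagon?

turn right 54°, forward 4.2 m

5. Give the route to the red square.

turn left 27°, forward 4.2 m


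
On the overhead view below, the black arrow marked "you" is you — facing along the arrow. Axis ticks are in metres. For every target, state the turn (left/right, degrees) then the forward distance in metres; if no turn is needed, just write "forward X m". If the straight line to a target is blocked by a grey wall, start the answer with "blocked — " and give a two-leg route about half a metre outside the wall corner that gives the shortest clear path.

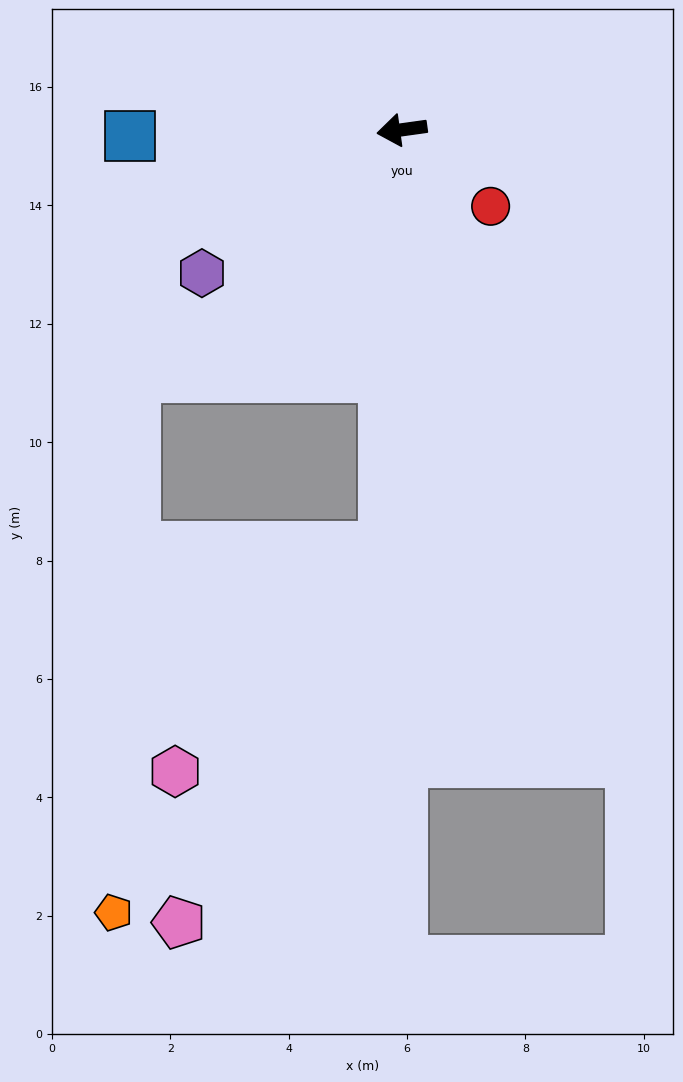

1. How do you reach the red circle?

turn left 131°, forward 2.0 m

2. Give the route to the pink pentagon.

blocked — turn left 80°, forward 7.0 m, then turn right 27°, forward 7.2 m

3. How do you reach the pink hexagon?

blocked — turn left 80°, forward 7.0 m, then turn right 41°, forward 5.2 m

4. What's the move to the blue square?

turn right 7°, forward 4.6 m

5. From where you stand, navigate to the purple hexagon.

turn left 28°, forward 4.2 m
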